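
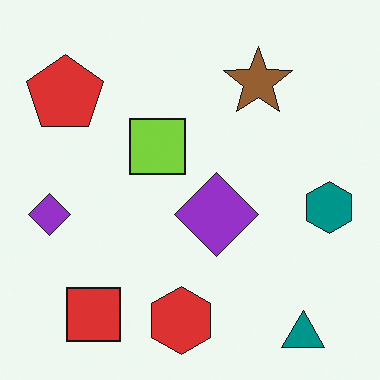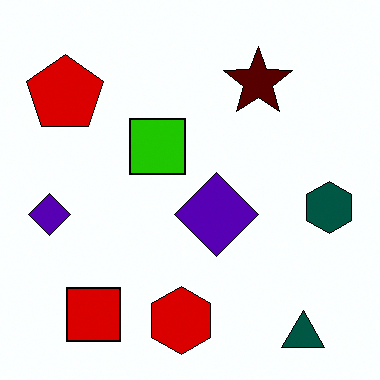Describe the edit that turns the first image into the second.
The second image is the first boosted in contrast.

Tones are pushed away from mid-grey across the whole image — a global contrast change.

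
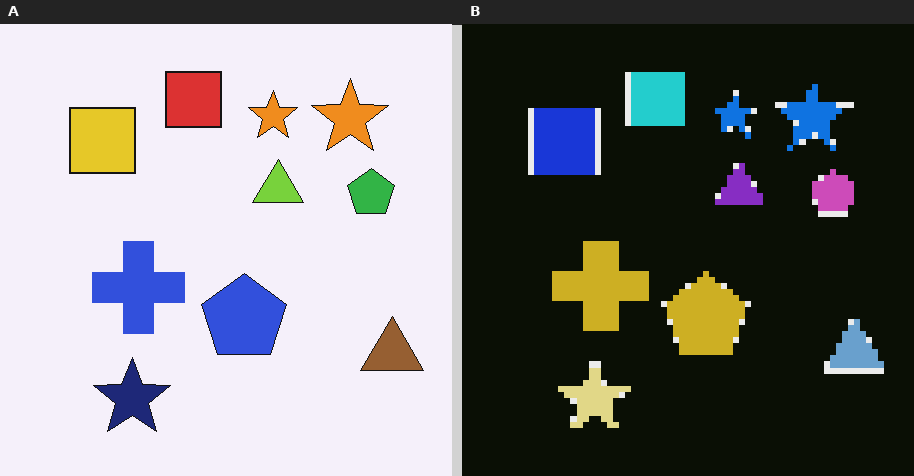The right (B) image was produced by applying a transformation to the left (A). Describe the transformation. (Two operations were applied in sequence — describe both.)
The right (B) image is the left (A) color-inverted (negative), then pixelated into visible square blocks.

The light background has become dark and every shape's color is its complement — a photographic negative. Shapes are reduced to large square blocks; fine edges and outlines are lost — a downscale-then-upscale (mosaic) effect.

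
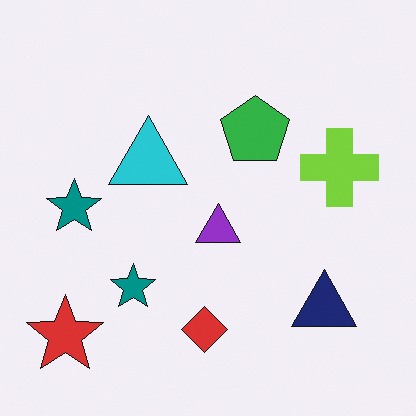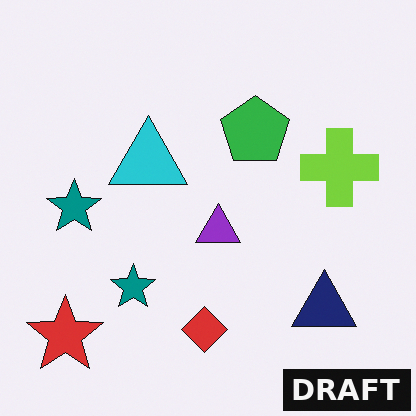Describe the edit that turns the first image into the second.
The image was watermarked with the text "DRAFT" in the lower-right corner.

A dark label reading "DRAFT" appears in the lower-right corner.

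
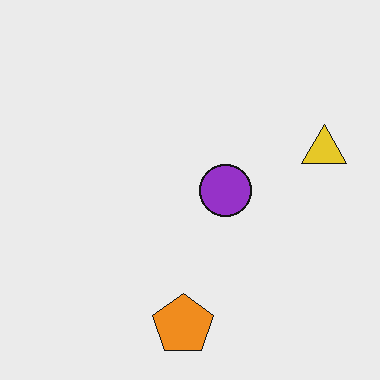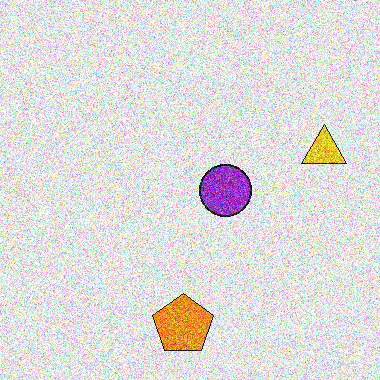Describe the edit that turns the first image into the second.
Degraded with strong gaussian noise.

Random speckle covers the whole image, including the flat background.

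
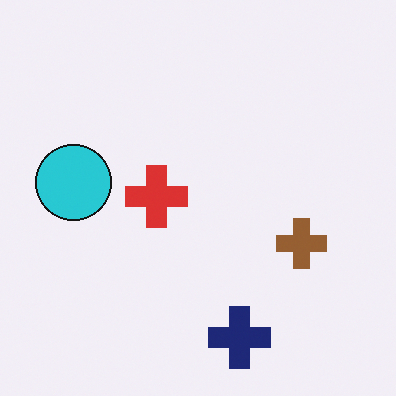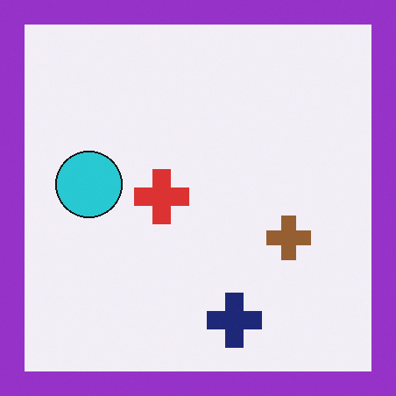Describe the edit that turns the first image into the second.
Framed with a purple border.

A solid purple frame runs around the edge of the second image, with the content slightly shrunk inside it.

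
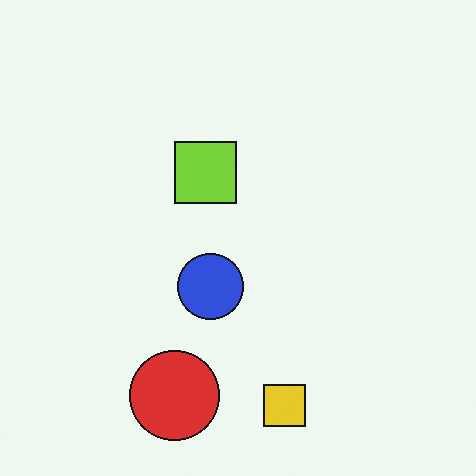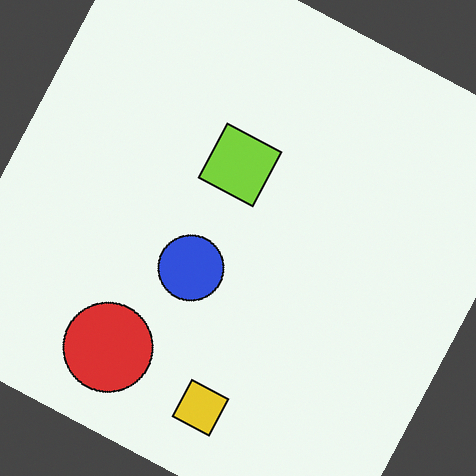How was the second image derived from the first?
This is the original image rotated clockwise by a moderate amount.

Every shape is tilted by the same angle and the image corners show triangular fill wedges — a whole-image rotation by a non-right angle.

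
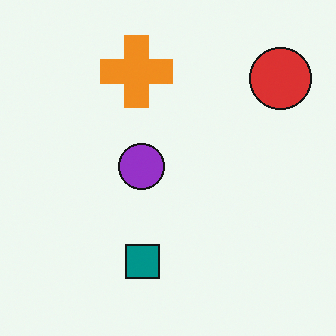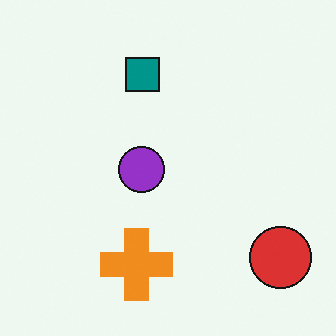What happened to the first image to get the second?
The second image is the first flipped vertically (top ↔ bottom).

The orange cross is in the top of the first image and the bottom of the second — shapes on opposite sides of the horizontal midline have swapped in a mirror flip.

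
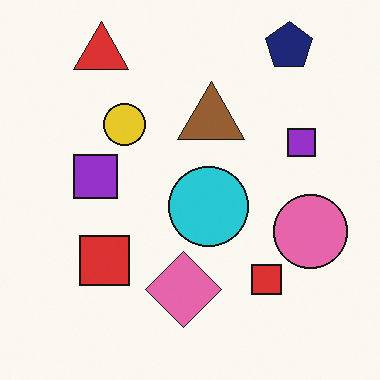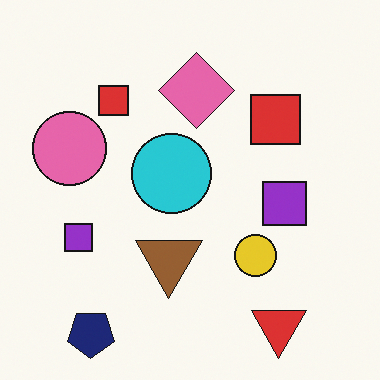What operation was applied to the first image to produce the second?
The image was rotated 180°.

The navy pentagon sits in the top-right of the first image and the bottom-left of the second — consistent with a whole-image 180° rotation.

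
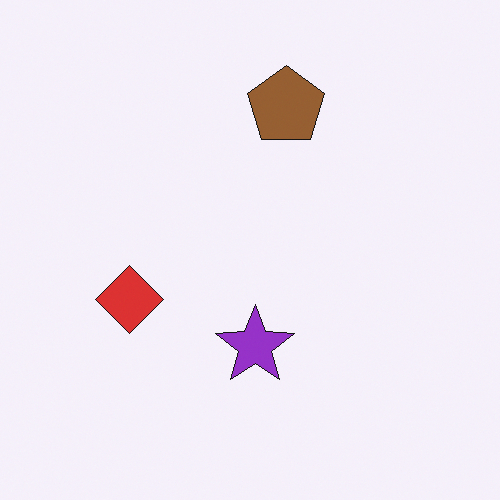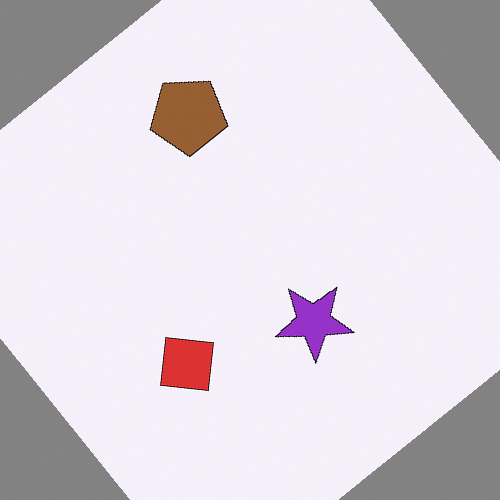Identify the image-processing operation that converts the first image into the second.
Rotated counter-clockwise by a large amount — several tens of degrees.

Every shape is tilted by the same angle and the image corners show triangular fill wedges — a whole-image rotation by a non-right angle.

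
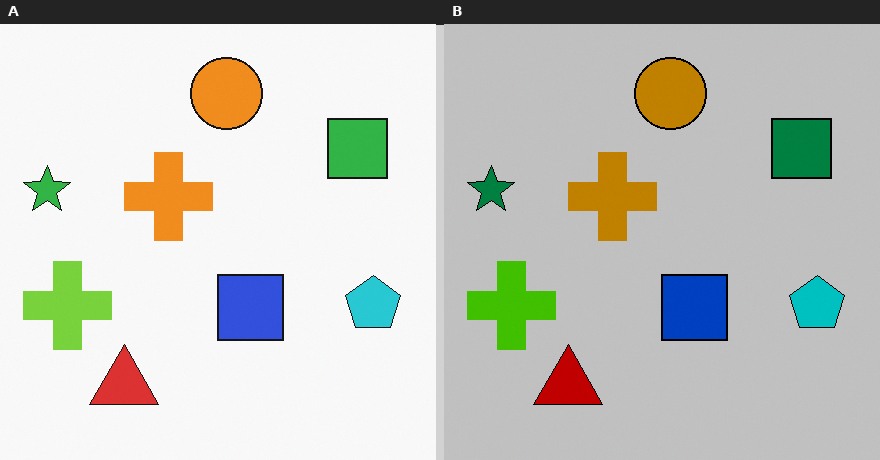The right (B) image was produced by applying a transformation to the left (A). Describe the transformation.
Heavily posterized to just a handful of flat colors.

Each flat color has snapped to a coarser quantized level — most visibly, the near-white background has dropped to a flat grey.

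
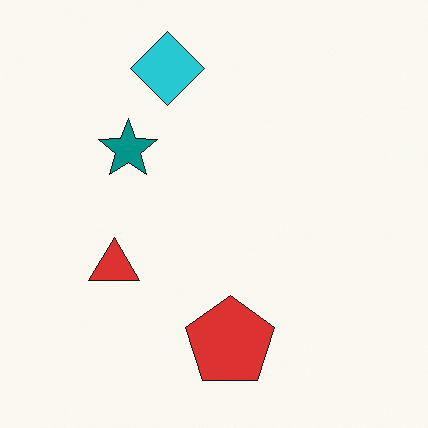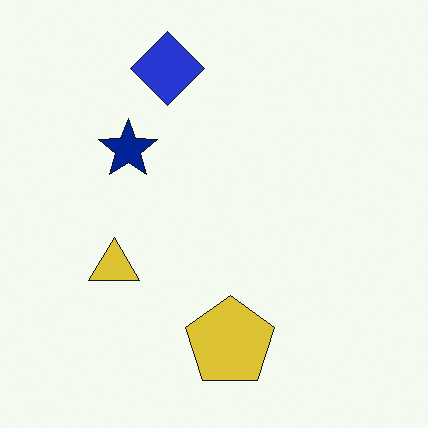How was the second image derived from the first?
The transformation is: hue-shifted slightly.

Every shape's color has rotated by the same amount around the hue wheel — a uniform hue shift.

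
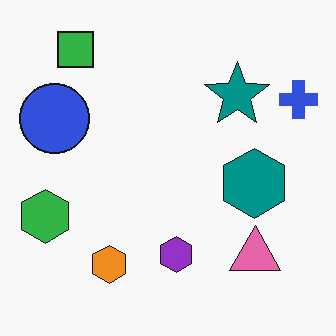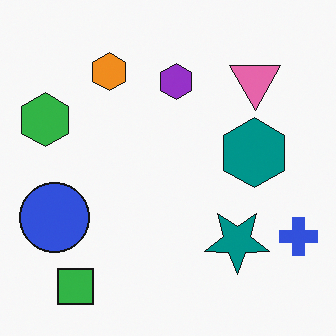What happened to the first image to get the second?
The second image is the first flipped vertically (top ↔ bottom).

The green square is in the top-left of the first image and the bottom-left of the second — shapes on opposite sides of the horizontal midline have swapped in a mirror flip.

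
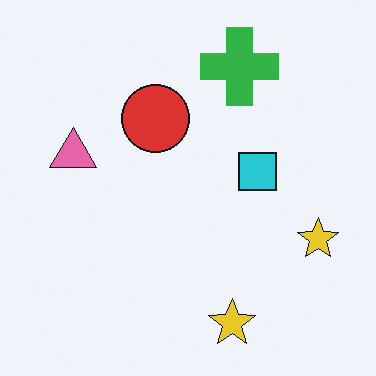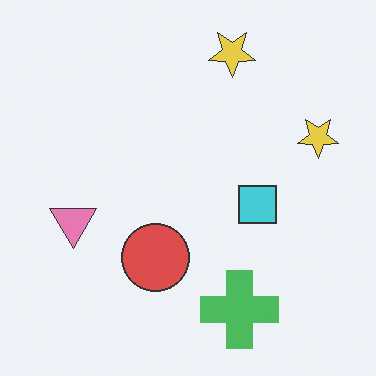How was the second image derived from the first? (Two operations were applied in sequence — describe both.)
The transformation is: given slightly reduced contrast, then flipped vertically (top ↔ bottom).

Tones are pushed toward mid-grey across the whole image — a global contrast change. The green cross is in the top of the first image and the bottom of the second — shapes on opposite sides of the horizontal midline have swapped in a mirror flip.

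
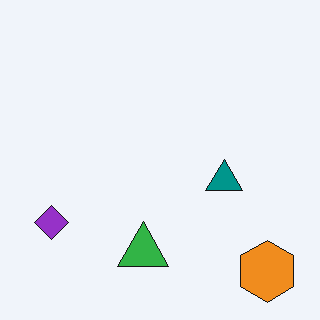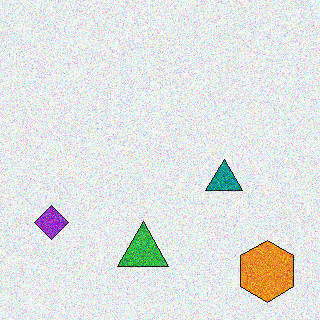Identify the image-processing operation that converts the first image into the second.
This is the original image degraded with a thick layer of grain.

Random speckle covers the whole image, including the flat background.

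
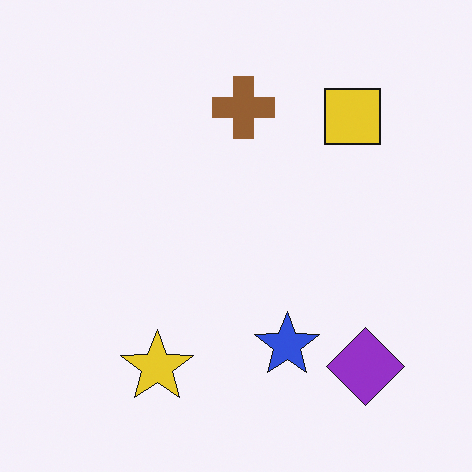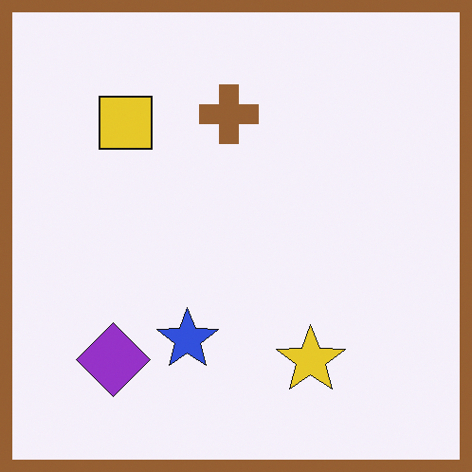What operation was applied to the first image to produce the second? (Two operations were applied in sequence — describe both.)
The image was flipped horizontally (left ↔ right), then framed with a brown border.

The purple diamond is in the bottom-right of the first image and the bottom-left of the second — shapes on opposite sides of the vertical midline have swapped in a mirror flip. A solid brown frame runs around the edge of the second image, with the content slightly shrunk inside it.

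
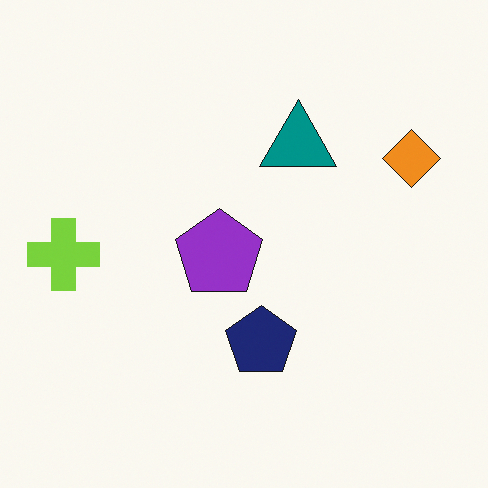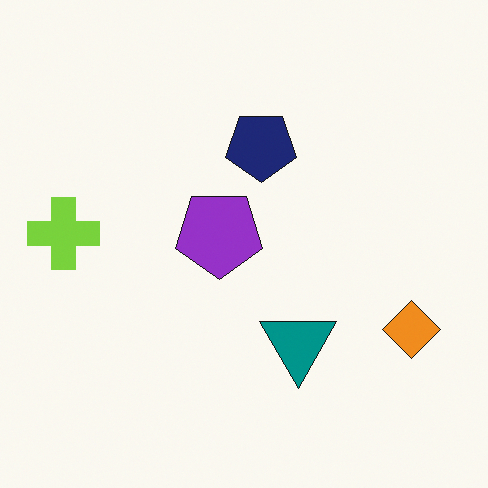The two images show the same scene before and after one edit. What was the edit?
The transformation is: flipped vertically (top ↔ bottom).

The teal triangle is in the top of the first image and the bottom of the second — shapes on opposite sides of the horizontal midline have swapped in a mirror flip.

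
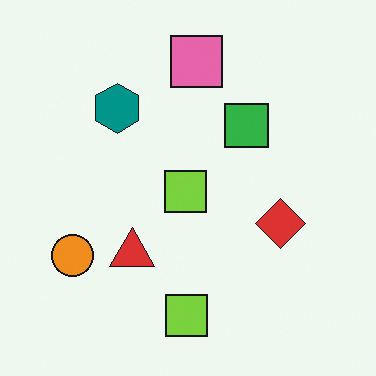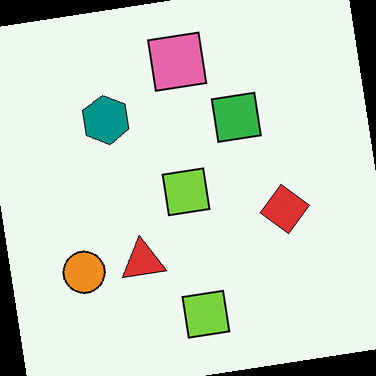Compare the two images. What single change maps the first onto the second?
The image was rotated counter-clockwise by a few degrees.

Every shape is tilted by the same angle and the image corners show triangular fill wedges — a whole-image rotation by a non-right angle.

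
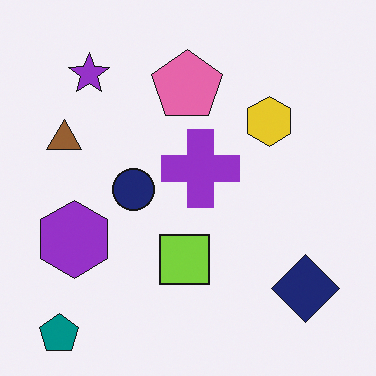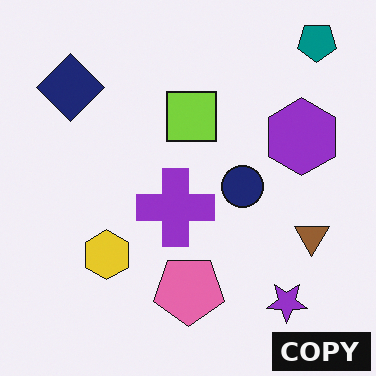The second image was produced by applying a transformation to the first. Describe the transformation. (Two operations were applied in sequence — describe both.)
It was rotated 180°, then watermarked with the text "COPY" in the lower-right corner.

The teal pentagon sits in the bottom-left of the first image and the top-right of the second — consistent with a whole-image 180° rotation. A dark label reading "COPY" appears in the lower-right corner.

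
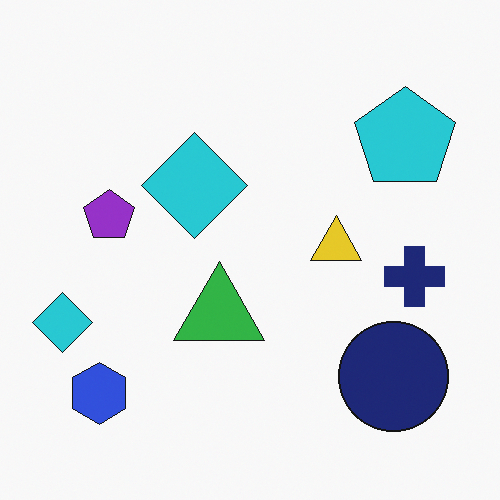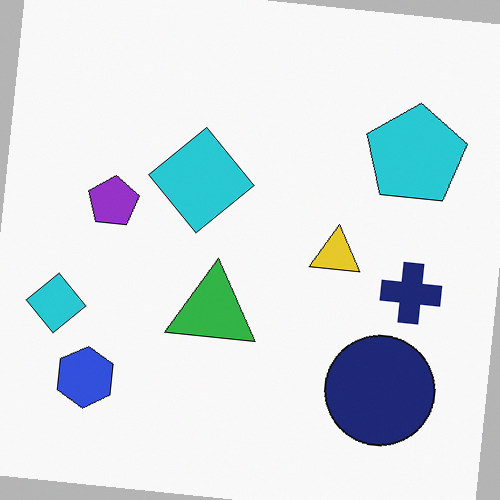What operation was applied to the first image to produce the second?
This is the original image rotated clockwise by a few degrees.

Every shape is tilted by the same angle and the image corners show triangular fill wedges — a whole-image rotation by a non-right angle.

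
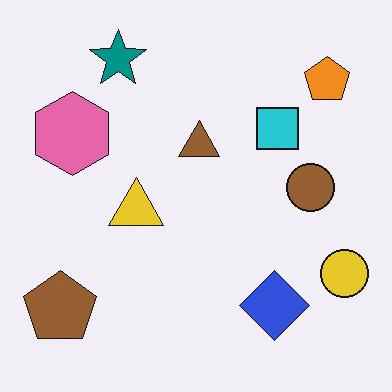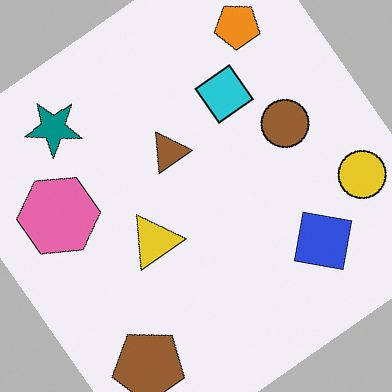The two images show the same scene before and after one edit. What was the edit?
Rotated counter-clockwise by a large amount — several tens of degrees.

Every shape is tilted by the same angle and the image corners show triangular fill wedges — a whole-image rotation by a non-right angle.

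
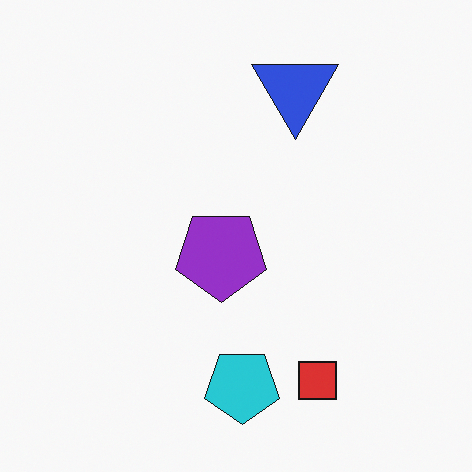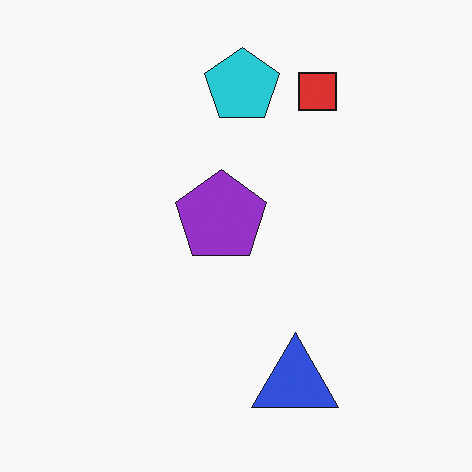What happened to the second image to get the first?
The first image is the second flipped vertically (top ↔ bottom).

The cyan pentagon is in the top of the second image and the bottom of the first — shapes on opposite sides of the horizontal midline have swapped in a mirror flip.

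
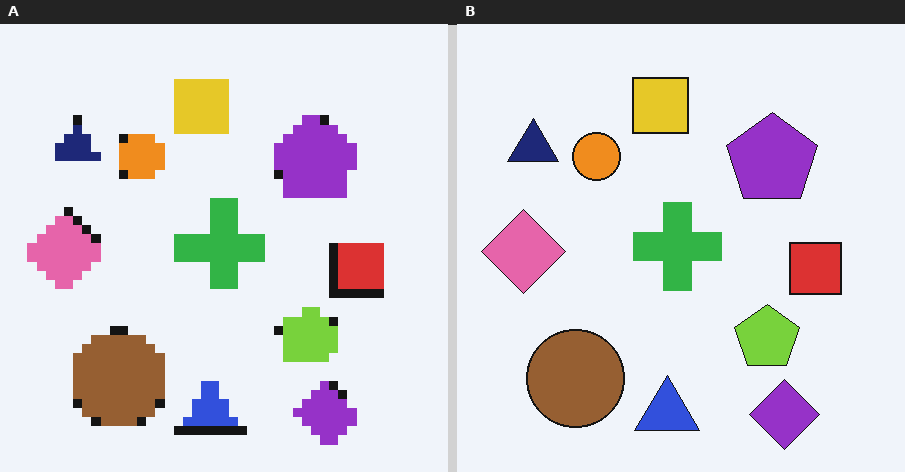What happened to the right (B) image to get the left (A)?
The transformation is: coarsely pixelated.

Shapes are reduced to large square blocks; fine edges and outlines are lost — a downscale-then-upscale (mosaic) effect.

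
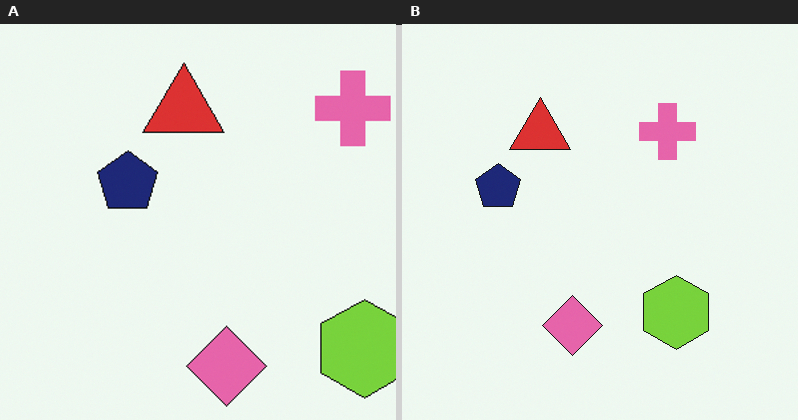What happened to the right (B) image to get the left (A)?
The image was cropped slightly and scaled back up.

The visible shapes are larger and the field of view is narrower; shapes near the original edges may be partly or wholly outside the frame — a crop-and-rescale.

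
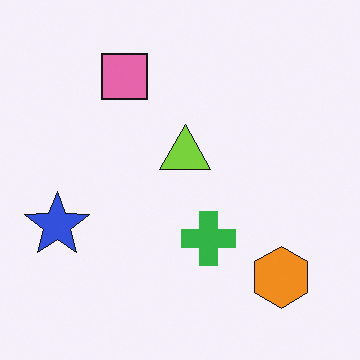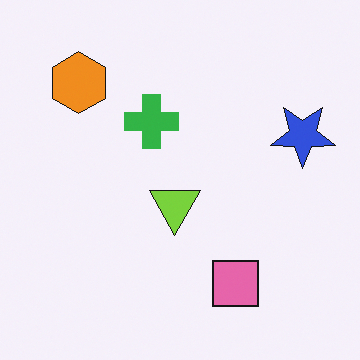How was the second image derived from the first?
The second image is the first rotated 180°.

The orange hexagon sits in the bottom-right of the first image and the top-left of the second — consistent with a whole-image 180° rotation.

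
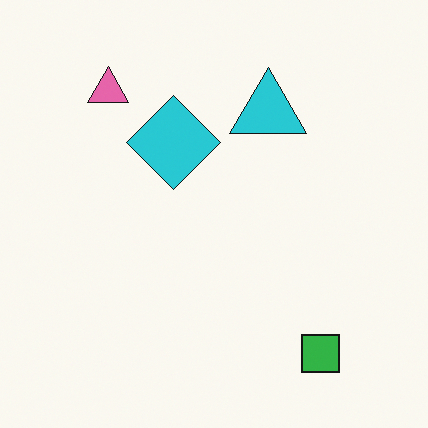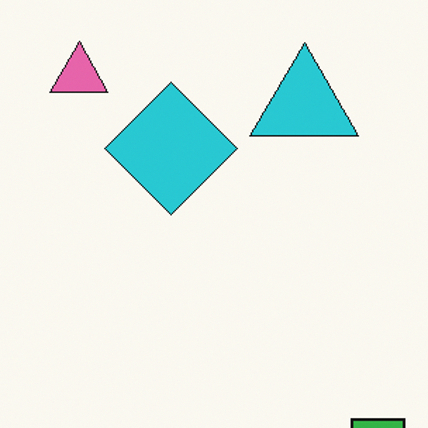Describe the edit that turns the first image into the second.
Cropped to a modestly smaller region and rescaled.

The visible shapes are larger and the field of view is narrower; shapes near the original edges may be partly or wholly outside the frame — a crop-and-rescale.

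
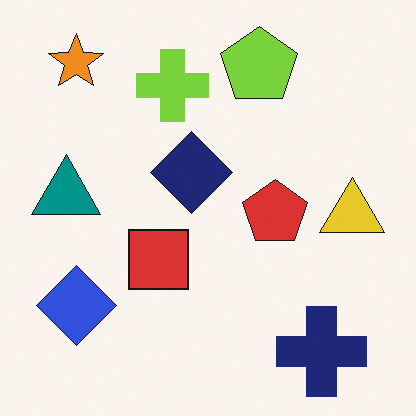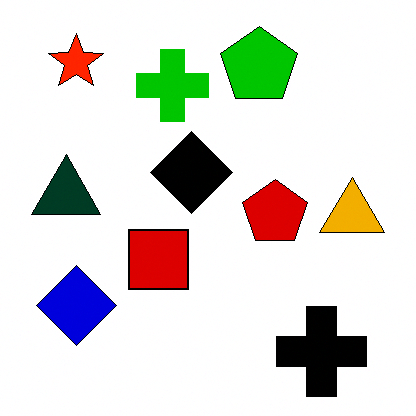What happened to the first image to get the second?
The second image is the first boosted in contrast.

Tones are pushed away from mid-grey across the whole image — a global contrast change.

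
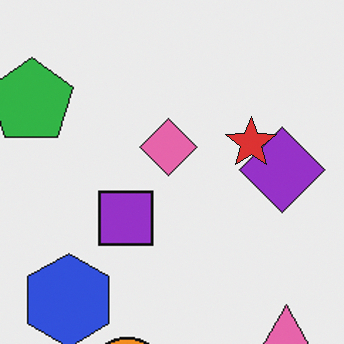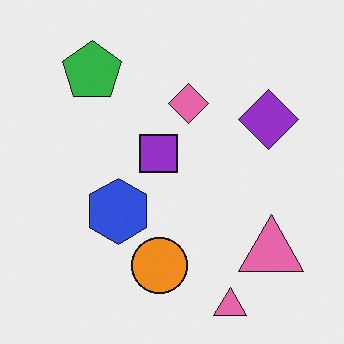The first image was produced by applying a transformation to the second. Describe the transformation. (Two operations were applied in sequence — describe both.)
It was cropped to a modestly smaller region and rescaled, then overlaid with an additional red star.

The visible shapes are larger and the field of view is narrower; shapes near the original edges may be partly or wholly outside the frame — a crop-and-rescale. A red star appears in the first image that is absent from the second.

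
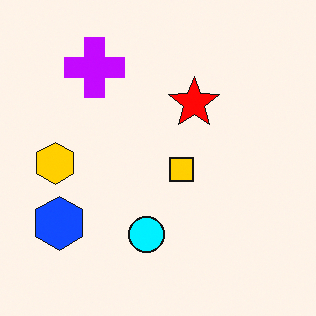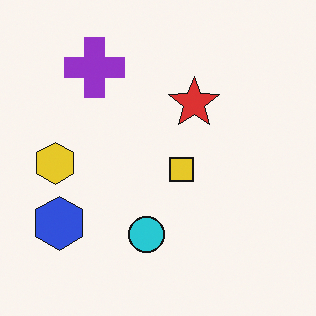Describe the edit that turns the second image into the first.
The first image is the second heavily oversaturated.

All colors are more vivid — a global saturation change.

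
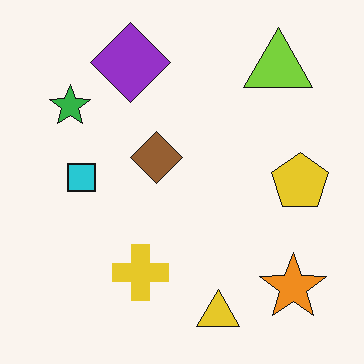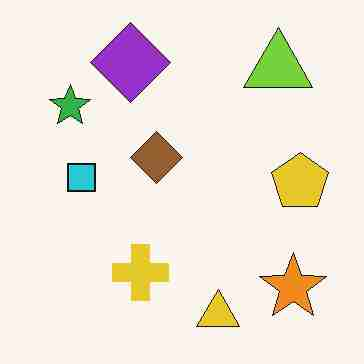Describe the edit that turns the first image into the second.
Heavily JPEG-compressed with obvious blocking artifacts.

Blocky 8×8 compression artifacts appear around shape edges and the flat background shows ringing — characteristic JPEG degradation.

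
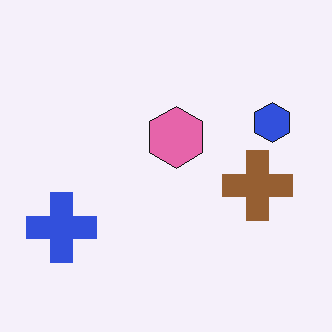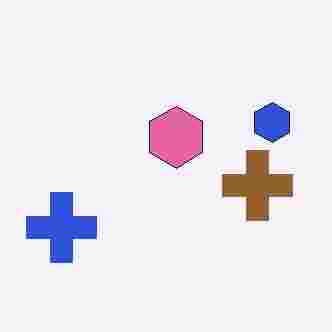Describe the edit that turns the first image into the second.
The image was heavily JPEG-compressed with obvious blocking artifacts.

Blocky 8×8 compression artifacts appear around shape edges and the flat background shows ringing — characteristic JPEG degradation.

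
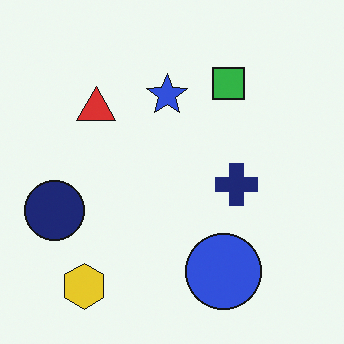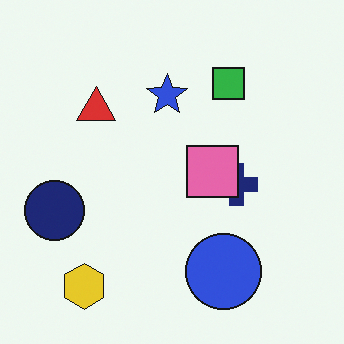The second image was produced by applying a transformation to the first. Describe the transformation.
The transformation is: overlaid with an additional pink square.

A pink square appears in the second image that is absent from the first.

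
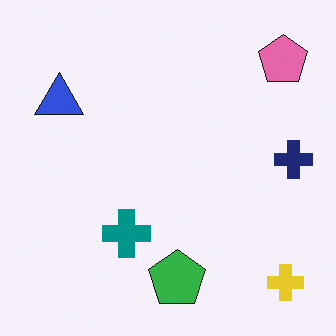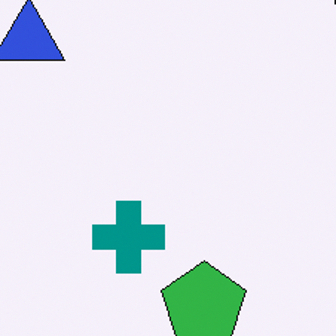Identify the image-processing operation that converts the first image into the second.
This is the original image cropped to a modestly smaller region and rescaled.

The visible shapes are larger and the field of view is narrower; shapes near the original edges may be partly or wholly outside the frame — a crop-and-rescale.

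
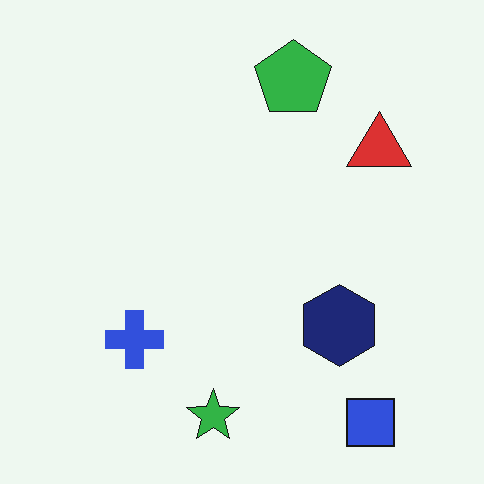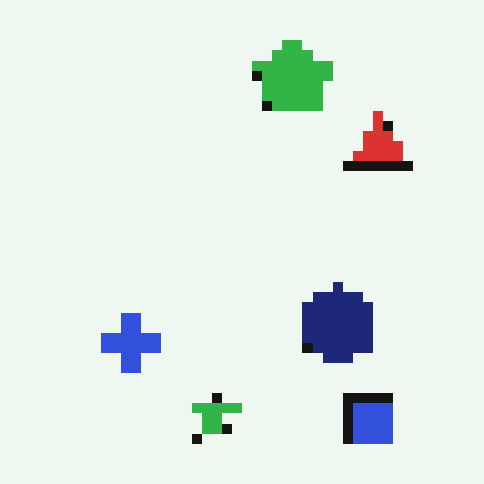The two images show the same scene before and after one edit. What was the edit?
The second image is the first coarsely pixelated.

Shapes are reduced to large square blocks; fine edges and outlines are lost — a downscale-then-upscale (mosaic) effect.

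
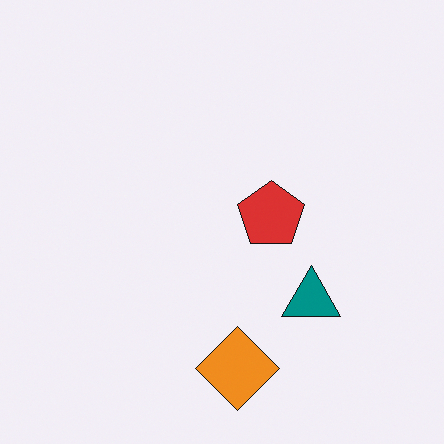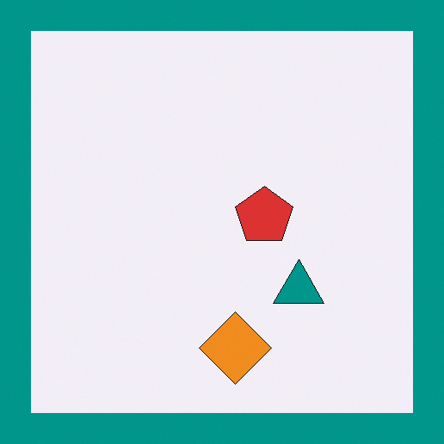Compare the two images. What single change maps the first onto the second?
This is the original image framed with a teal border.

A solid teal frame runs around the edge of the second image, with the content slightly shrunk inside it.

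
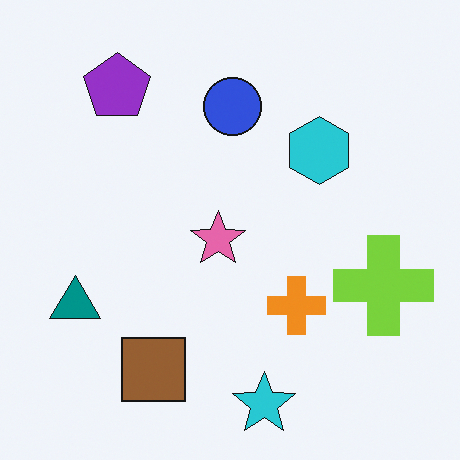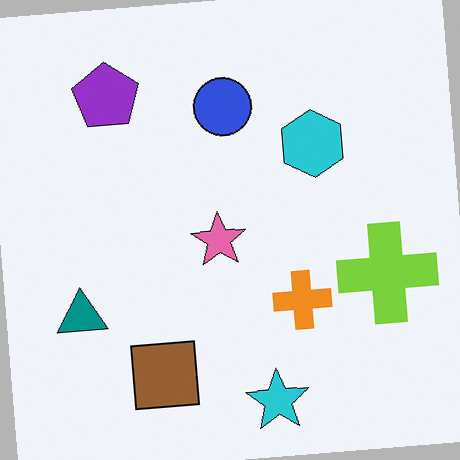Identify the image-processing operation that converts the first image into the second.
The second image is the first rotated counter-clockwise by a few degrees.

Every shape is tilted by the same angle and the image corners show triangular fill wedges — a whole-image rotation by a non-right angle.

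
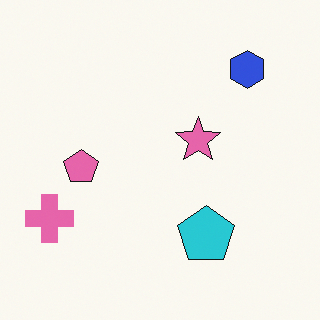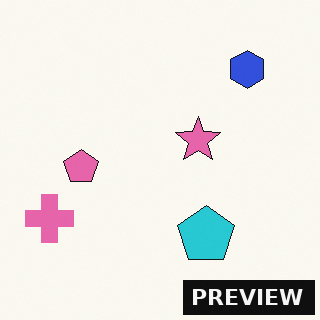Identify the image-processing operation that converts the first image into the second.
This is the original image watermarked with the text "PREVIEW" in the lower-right corner.

A dark label reading "PREVIEW" appears in the lower-right corner.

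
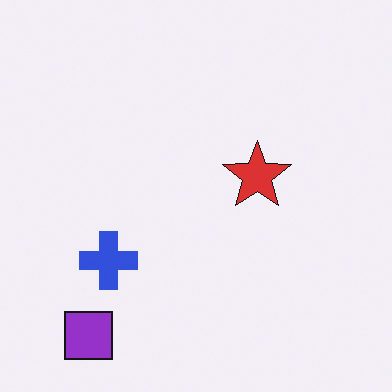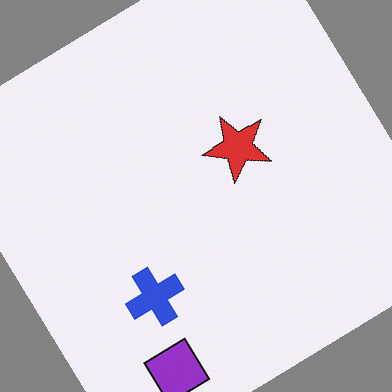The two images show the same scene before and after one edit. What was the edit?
The image was rotated counter-clockwise by a large amount — several tens of degrees.

Every shape is tilted by the same angle and the image corners show triangular fill wedges — a whole-image rotation by a non-right angle.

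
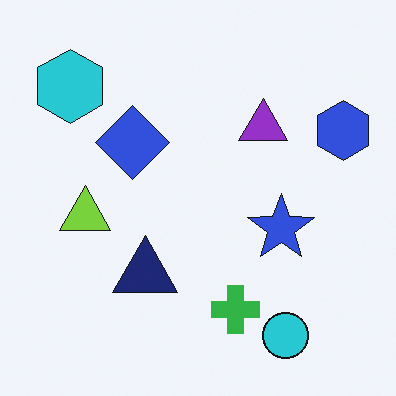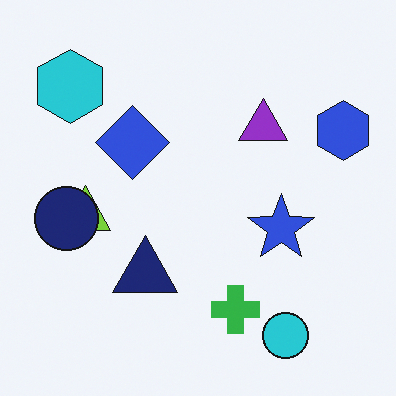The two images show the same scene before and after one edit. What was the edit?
It was overlaid with an additional navy circle.

A navy circle appears in the second image that is absent from the first.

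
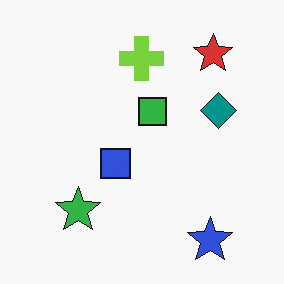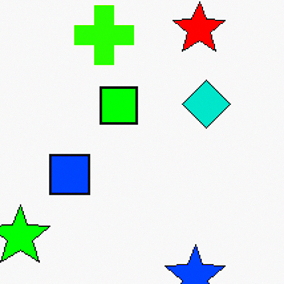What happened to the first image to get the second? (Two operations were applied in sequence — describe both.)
This is the original image cropped slightly and scaled back up, then heavily oversaturated.

The visible shapes are larger and the field of view is narrower; shapes near the original edges may be partly or wholly outside the frame — a crop-and-rescale. All colors are more vivid — a global saturation change.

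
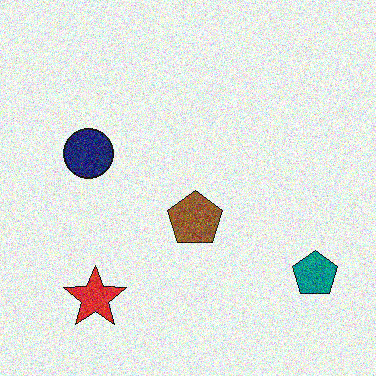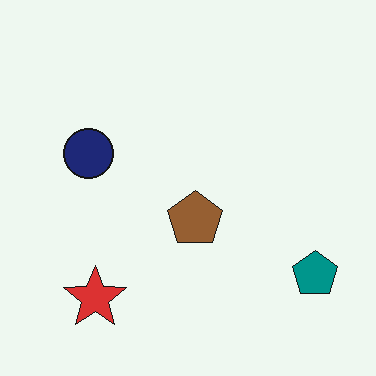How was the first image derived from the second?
The first image is the second degraded with heavy additive noise.

Random speckle covers the whole image, including the flat background.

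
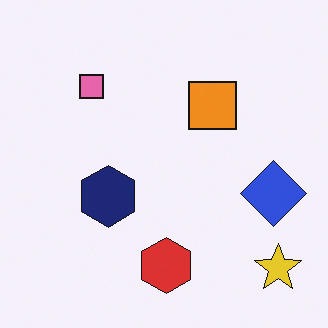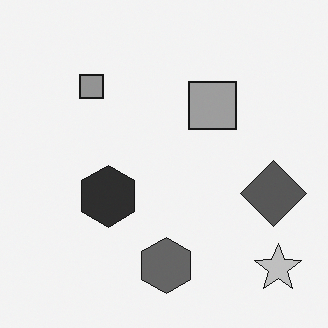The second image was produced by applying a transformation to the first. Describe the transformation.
Converted to grayscale.

All color is removed — every shape is now a shade of grey.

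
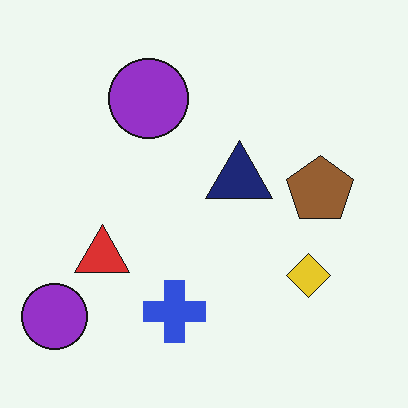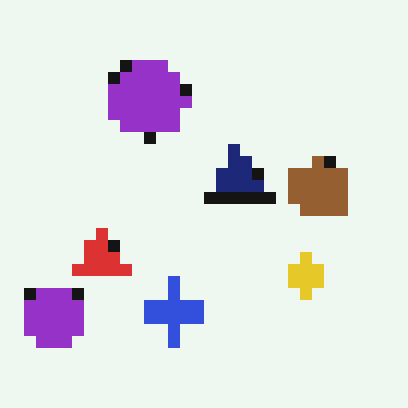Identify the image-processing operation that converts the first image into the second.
The transformation is: coarsely pixelated.

Shapes are reduced to large square blocks; fine edges and outlines are lost — a downscale-then-upscale (mosaic) effect.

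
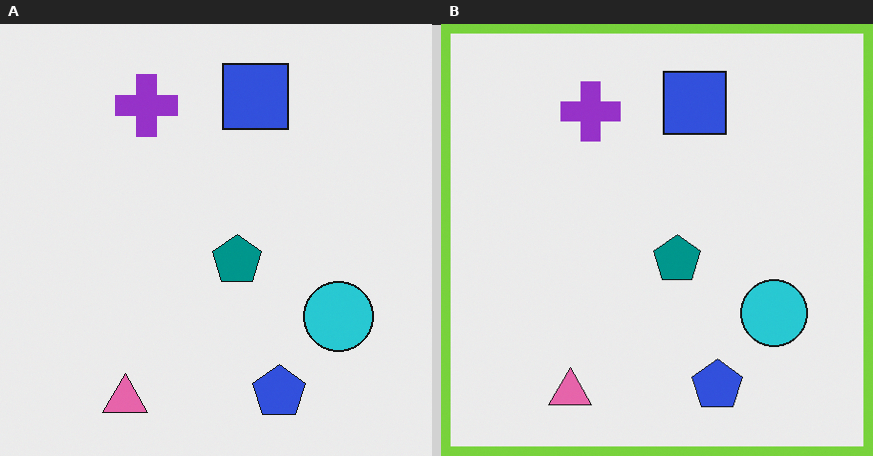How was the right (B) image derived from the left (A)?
The right (B) image is the left (A) framed with a lime border.

A solid lime frame runs around the edge of the right (B) image, with the content slightly shrunk inside it.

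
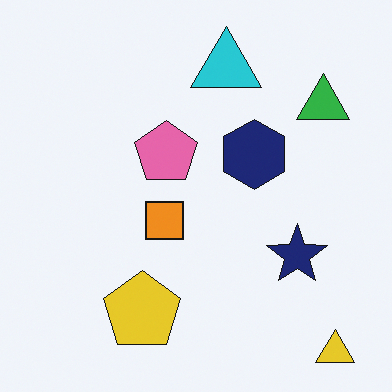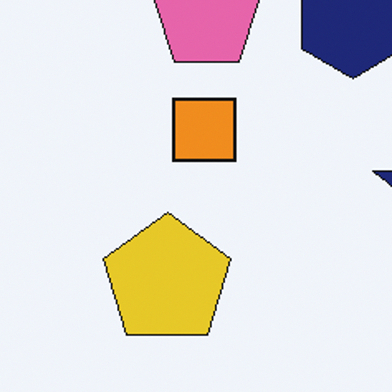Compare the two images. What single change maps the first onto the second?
The second image is the first cropped tightly and scaled back up.

The visible shapes are larger and the field of view is narrower; shapes near the original edges may be partly or wholly outside the frame — a crop-and-rescale.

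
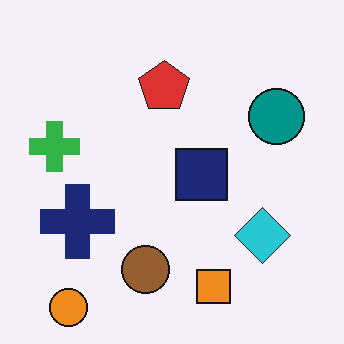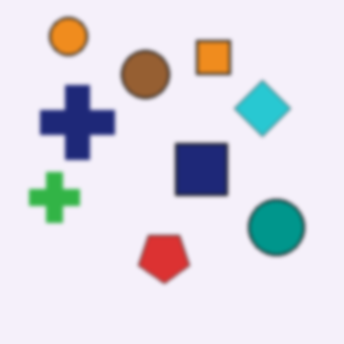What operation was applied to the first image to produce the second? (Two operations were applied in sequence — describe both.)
It was given a subtle gaussian blur, then flipped vertically (top ↔ bottom).

Shape edges and outlines are uniformly softened across the whole image. The orange circle is in the bottom-left of the first image and the top-left of the second — shapes on opposite sides of the horizontal midline have swapped in a mirror flip.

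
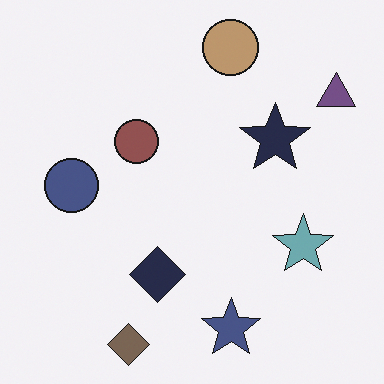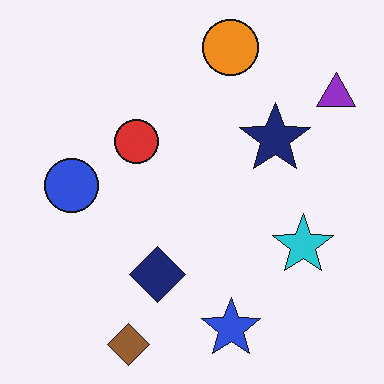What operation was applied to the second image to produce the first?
It was heavily desaturated.

All colors are more muted and greyish — a global saturation change.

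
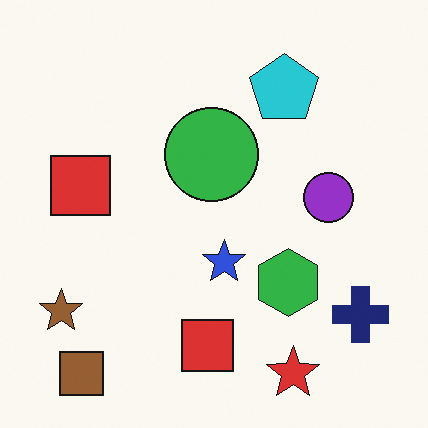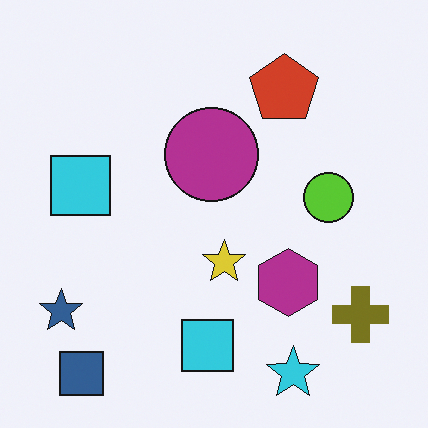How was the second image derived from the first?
The second image is the first hue-shifted through roughly half the color wheel.

Every shape's color has rotated by the same amount around the hue wheel — a uniform hue shift.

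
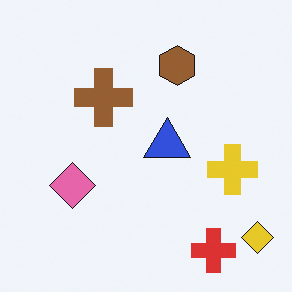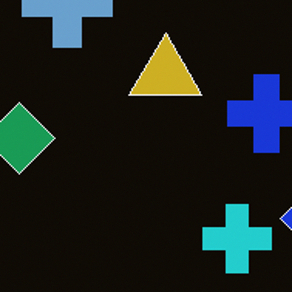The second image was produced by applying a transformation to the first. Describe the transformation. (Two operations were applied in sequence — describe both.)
The transformation is: cropped slightly and scaled back up, then color-inverted (negative).

The visible shapes are larger and the field of view is narrower; shapes near the original edges may be partly or wholly outside the frame — a crop-and-rescale. The light background has become dark and every shape's color is its complement — a photographic negative.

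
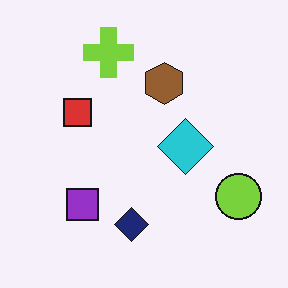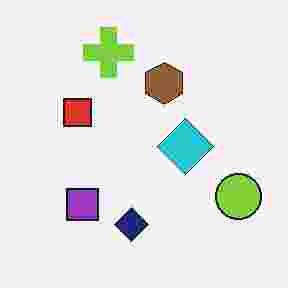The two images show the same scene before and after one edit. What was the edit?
The image was degraded with heavy JPEG compression.

Blocky 8×8 compression artifacts appear around shape edges and the flat background shows ringing — characteristic JPEG degradation.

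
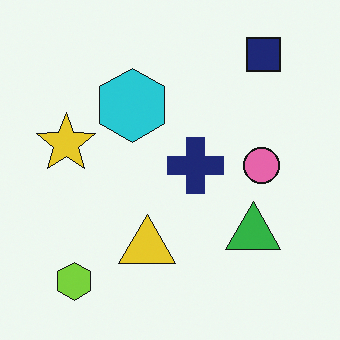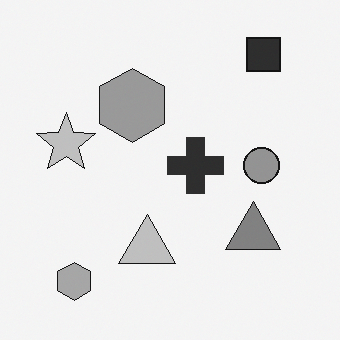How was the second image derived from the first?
This is the original image converted to grayscale.

All color is removed — every shape is now a shade of grey.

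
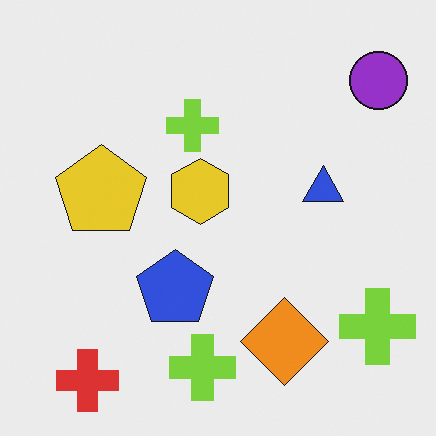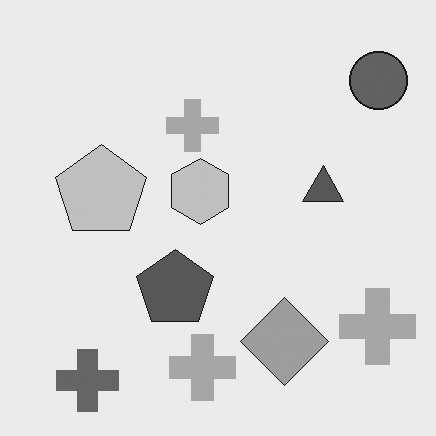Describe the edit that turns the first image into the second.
Converted to grayscale.

All color is removed — every shape is now a shade of grey.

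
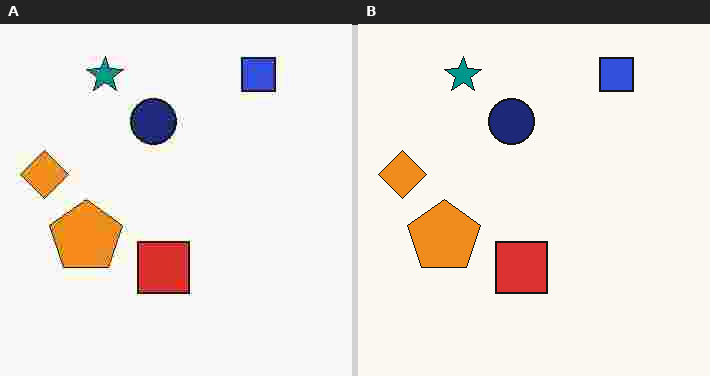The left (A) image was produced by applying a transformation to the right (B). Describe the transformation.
This is the original image heavily JPEG-compressed with obvious blocking artifacts.

Blocky 8×8 compression artifacts appear around shape edges and the flat background shows ringing — characteristic JPEG degradation.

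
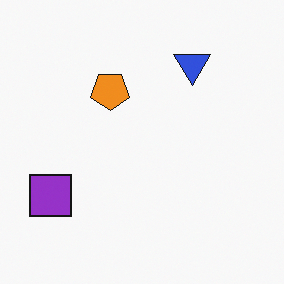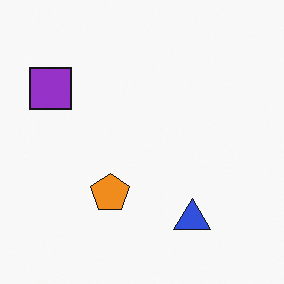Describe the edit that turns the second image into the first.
Flipped vertically (top ↔ bottom).

The blue triangle is in the bottom-right of the second image and the top-right of the first — shapes on opposite sides of the horizontal midline have swapped in a mirror flip.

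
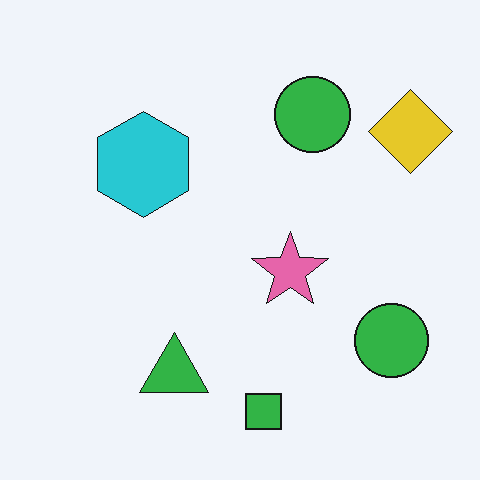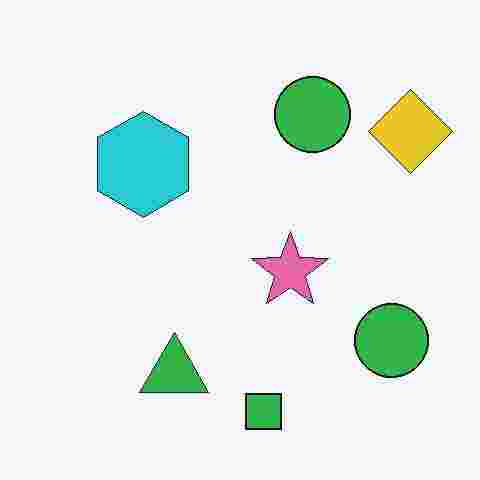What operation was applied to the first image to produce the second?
Degraded with heavy JPEG compression.

Blocky 8×8 compression artifacts appear around shape edges and the flat background shows ringing — characteristic JPEG degradation.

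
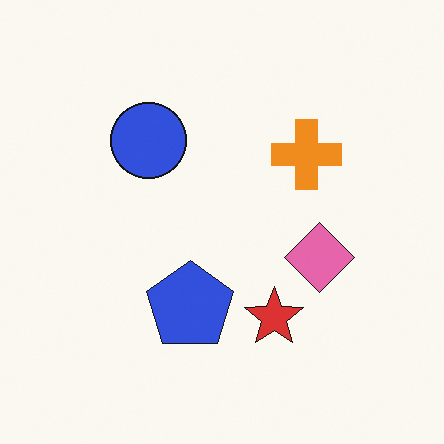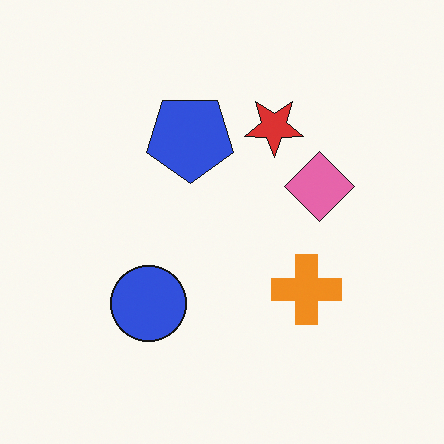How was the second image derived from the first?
This is the original image flipped vertically (top ↔ bottom).

The red star is in the bottom of the first image and the top of the second — shapes on opposite sides of the horizontal midline have swapped in a mirror flip.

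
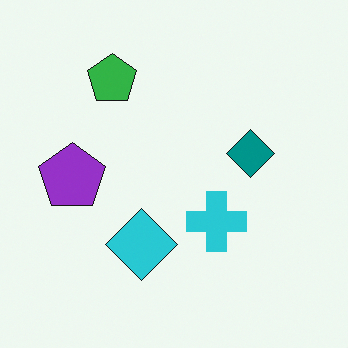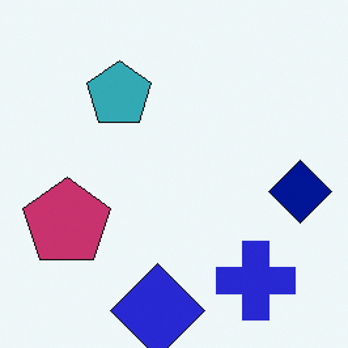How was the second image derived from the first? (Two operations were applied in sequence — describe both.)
The image was cropped to a modestly smaller region and rescaled, then hue-shifted slightly.

The visible shapes are larger and the field of view is narrower; shapes near the original edges may be partly or wholly outside the frame — a crop-and-rescale. Every shape's color has rotated by the same amount around the hue wheel — a uniform hue shift.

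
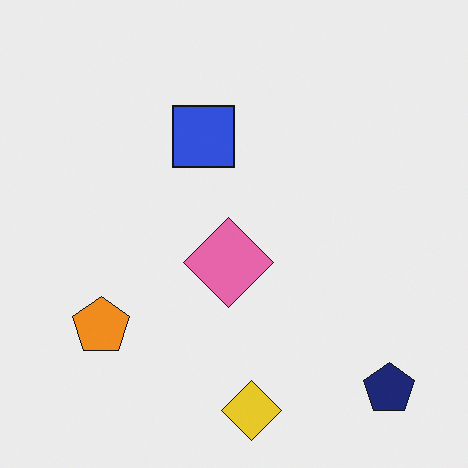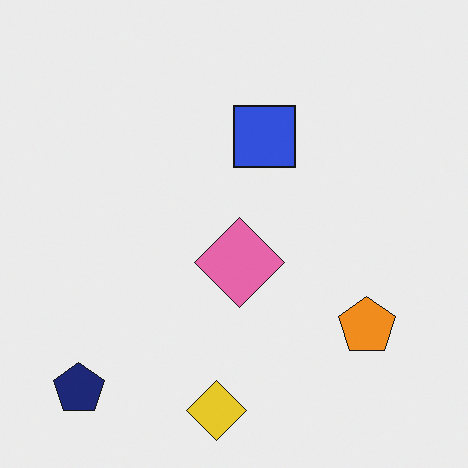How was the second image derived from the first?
The transformation is: flipped horizontally (left ↔ right).

The navy pentagon is in the bottom-right of the first image and the bottom-left of the second — shapes on opposite sides of the vertical midline have swapped in a mirror flip.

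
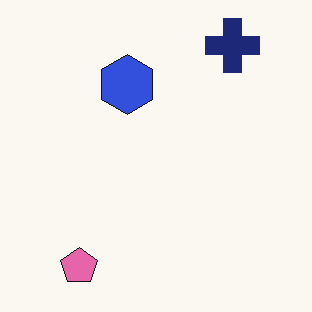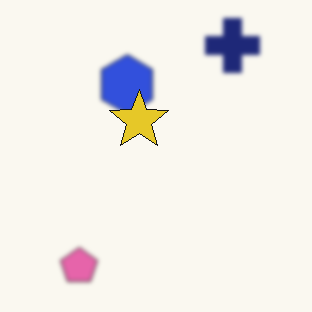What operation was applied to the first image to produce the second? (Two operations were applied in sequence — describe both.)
This is the original image lightly blurred, then overlaid with an additional yellow star.

Shape edges and outlines are uniformly softened across the whole image. A yellow star appears in the second image that is absent from the first.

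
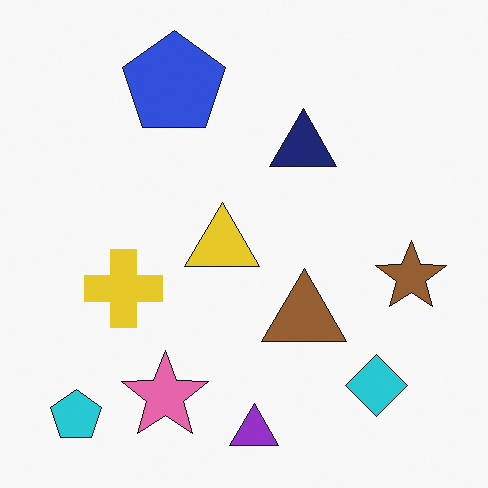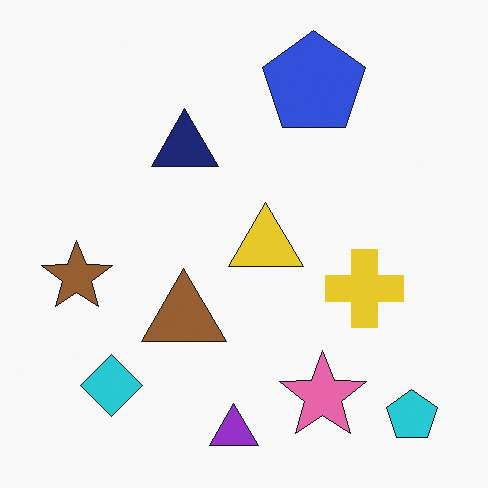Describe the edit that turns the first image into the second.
The image was flipped horizontally (left ↔ right).

The cyan pentagon is in the bottom-left of the first image and the bottom-right of the second — shapes on opposite sides of the vertical midline have swapped in a mirror flip.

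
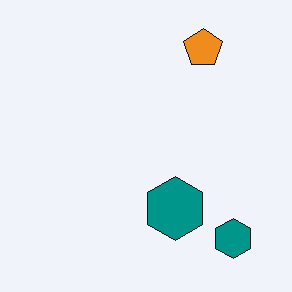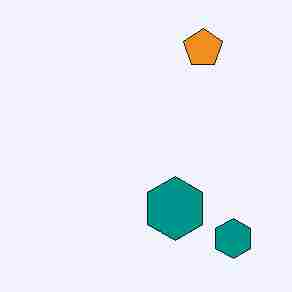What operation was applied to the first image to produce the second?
The second image is the first heavily JPEG-compressed with obvious blocking artifacts.

Blocky 8×8 compression artifacts appear around shape edges and the flat background shows ringing — characteristic JPEG degradation.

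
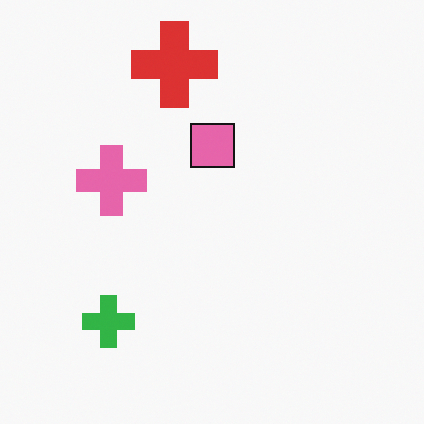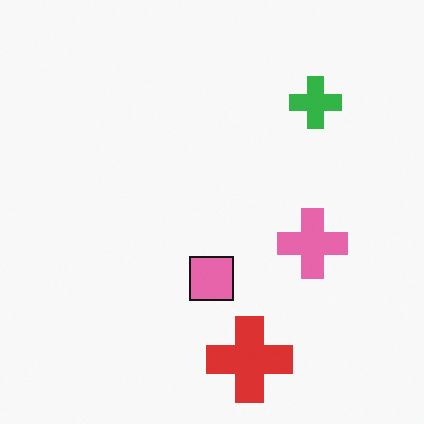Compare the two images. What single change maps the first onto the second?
Rotated 180°.

The red cross sits in the top of the first image and the bottom of the second — consistent with a whole-image 180° rotation.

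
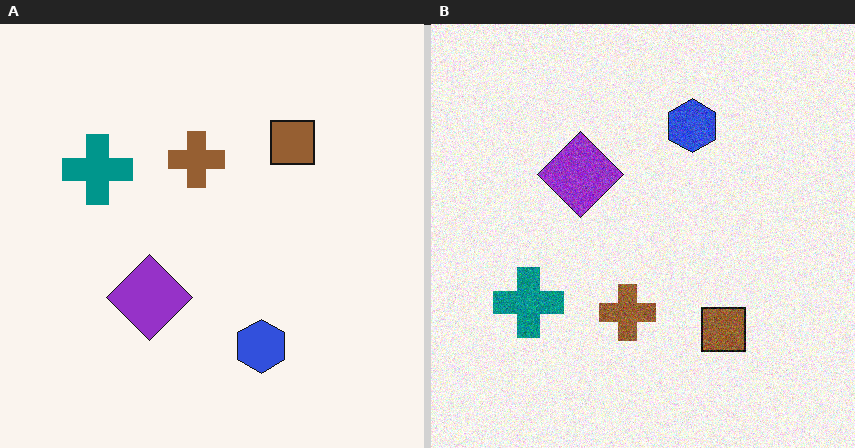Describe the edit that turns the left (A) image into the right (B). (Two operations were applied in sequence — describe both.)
It was flipped vertically (top ↔ bottom), then degraded with moderate additive noise.

The blue hexagon is in the bottom of the left (A) image and the top of the right (B) — shapes on opposite sides of the horizontal midline have swapped in a mirror flip. Random speckle covers the whole image, including the flat background.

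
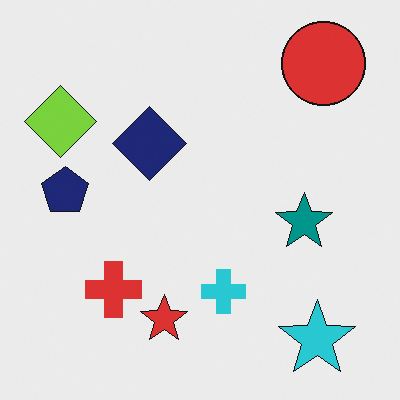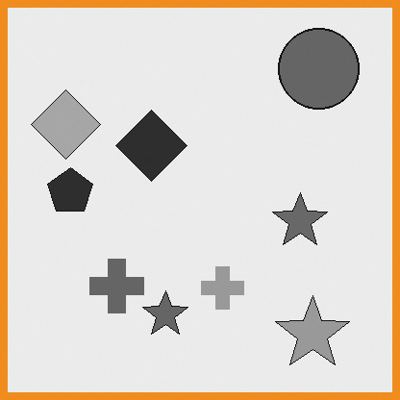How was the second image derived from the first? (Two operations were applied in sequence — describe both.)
The image was converted to grayscale, then framed with a orange border.

All color is removed — every shape is now a shade of grey. A solid orange frame runs around the edge of the second image, with the content slightly shrunk inside it.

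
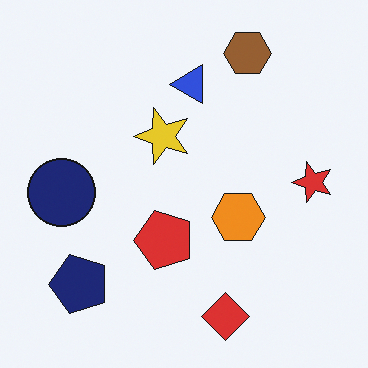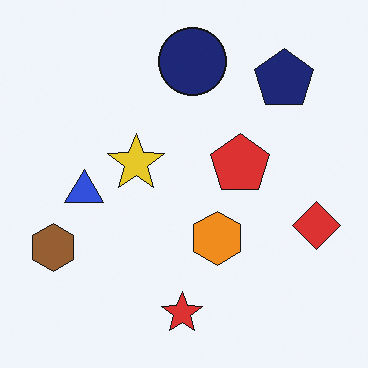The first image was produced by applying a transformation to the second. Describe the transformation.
This is the original image transposed (reflected across the top-left ↔ bottom-right diagonal).

Shapes have swapped their row and column positions — what was in the top-right is now in the bottom-left — a diagonal reflection.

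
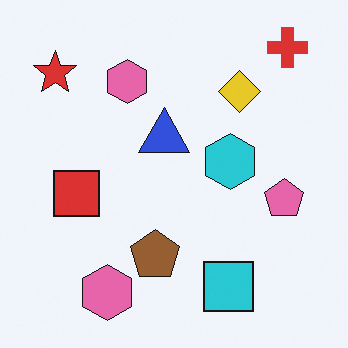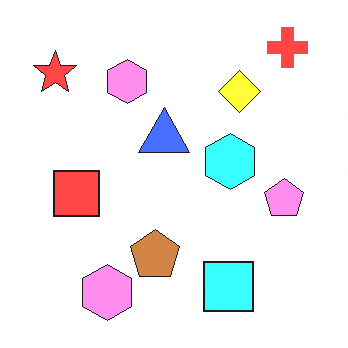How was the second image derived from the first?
The image was substantially brightened.

Every pixel — background and shapes alike — is uniformly brightened.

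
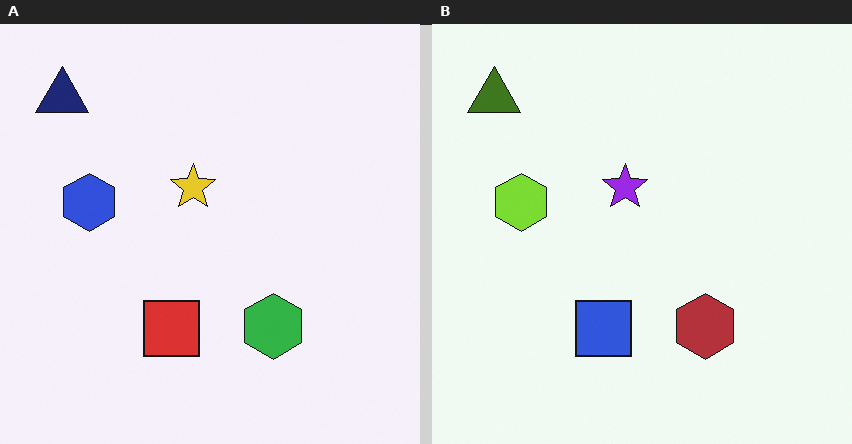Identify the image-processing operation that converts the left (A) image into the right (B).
It was hue-shifted by a large amount.

Every shape's color has rotated by the same amount around the hue wheel — a uniform hue shift.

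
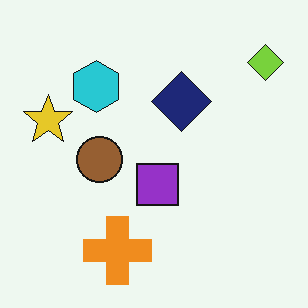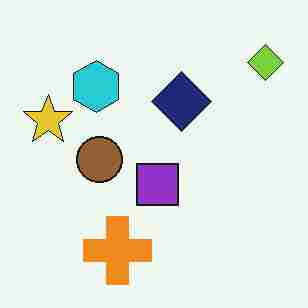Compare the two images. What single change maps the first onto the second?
It was heavily JPEG-compressed with obvious blocking artifacts.

Blocky 8×8 compression artifacts appear around shape edges and the flat background shows ringing — characteristic JPEG degradation.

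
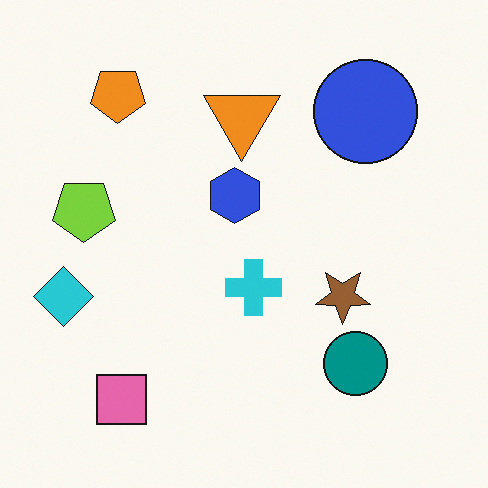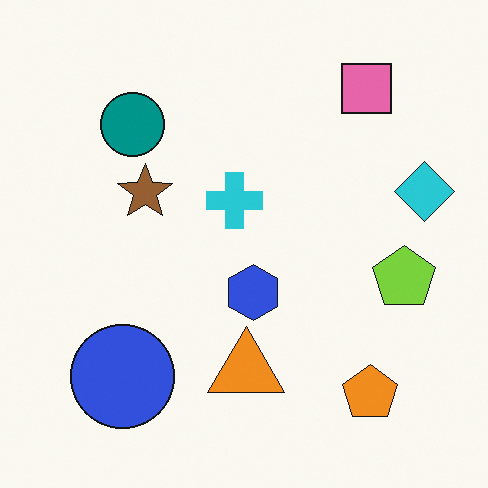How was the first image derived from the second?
This is the original image rotated 180°.

The pink square sits in the top-right of the second image and the bottom-left of the first — consistent with a whole-image 180° rotation.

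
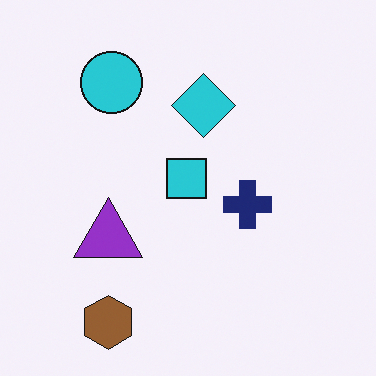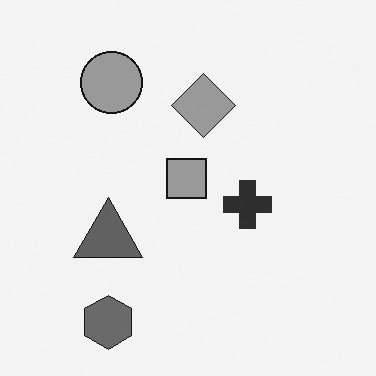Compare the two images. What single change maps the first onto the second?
The second image is the first converted to grayscale.

All color is removed — every shape is now a shade of grey.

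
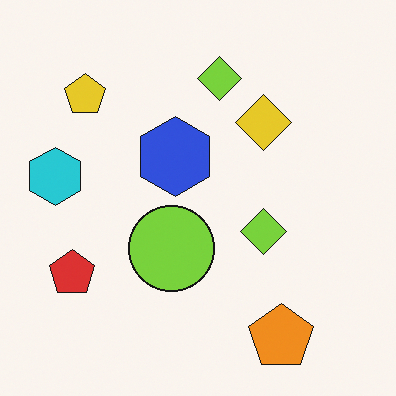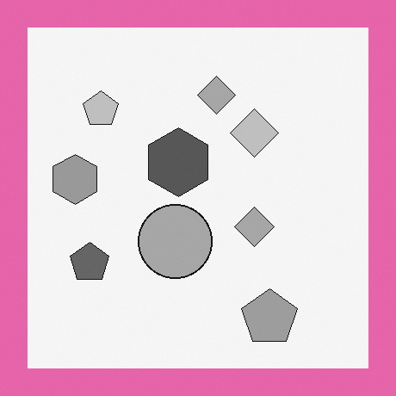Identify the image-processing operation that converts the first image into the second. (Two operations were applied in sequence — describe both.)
Converted to grayscale, then framed with a pink border.

All color is removed — every shape is now a shade of grey. A solid pink frame runs around the edge of the second image, with the content slightly shrunk inside it.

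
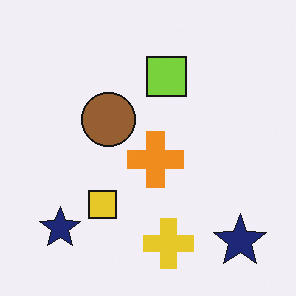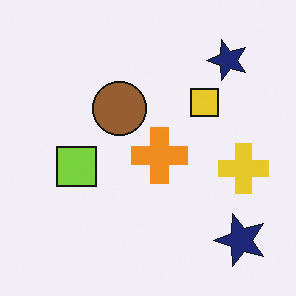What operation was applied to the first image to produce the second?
The transformation is: transposed (reflected across the top-left ↔ bottom-right diagonal).

Shapes have swapped their row and column positions — what was in the top-right is now in the bottom-left — a diagonal reflection.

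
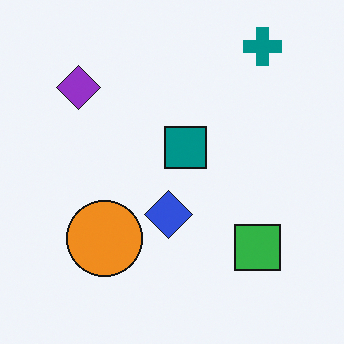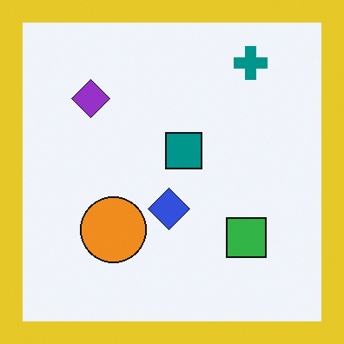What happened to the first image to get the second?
Framed with a yellow border.

A solid yellow frame runs around the edge of the second image, with the content slightly shrunk inside it.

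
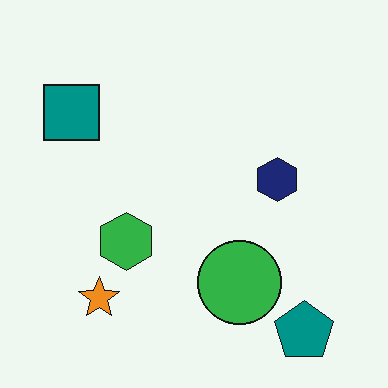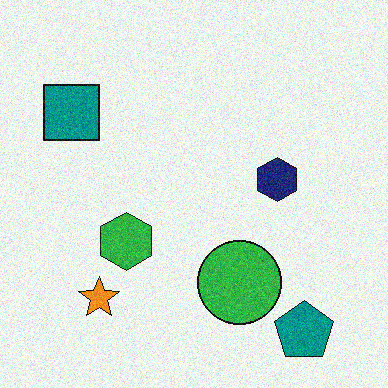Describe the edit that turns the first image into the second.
The second image is the first degraded with moderate additive noise.

Random speckle covers the whole image, including the flat background.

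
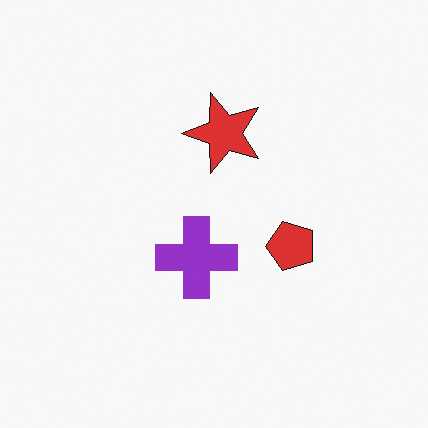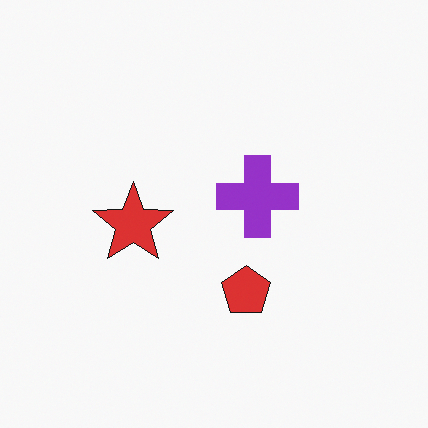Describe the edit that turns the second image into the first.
The transformation is: transposed (reflected across the top-left ↔ bottom-right diagonal).

Shapes have swapped their row and column positions — what was in the top-right is now in the bottom-left — a diagonal reflection.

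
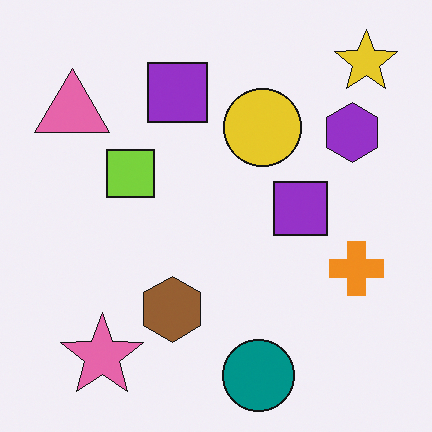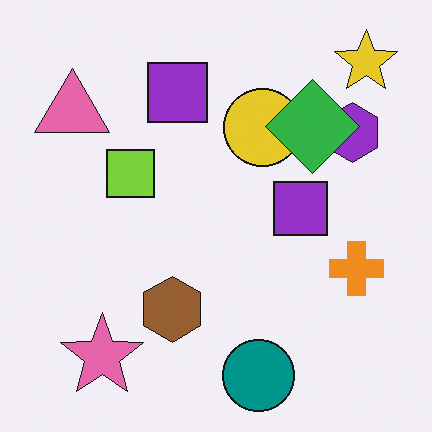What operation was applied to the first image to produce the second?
The image was overlaid with an additional green diamond.

A green diamond appears in the second image that is absent from the first.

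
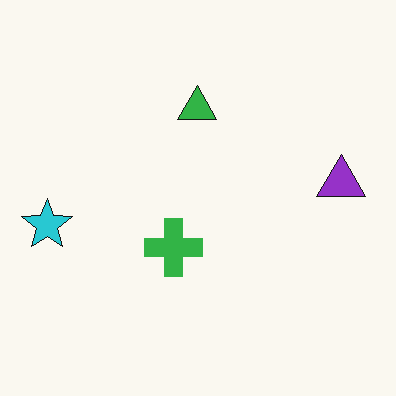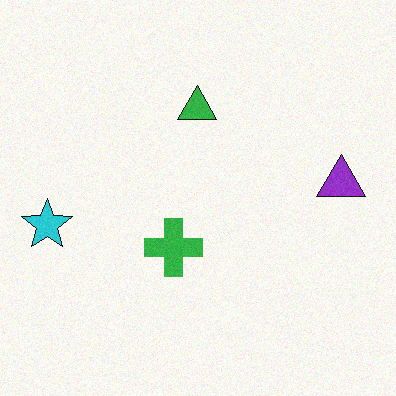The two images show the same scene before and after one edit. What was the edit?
This is the original image degraded with light additive noise.

Random speckle covers the whole image, including the flat background.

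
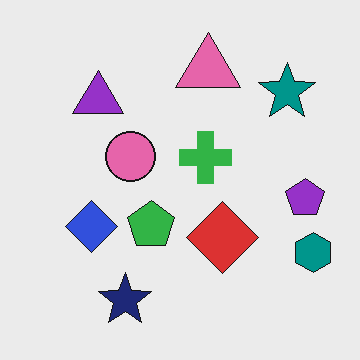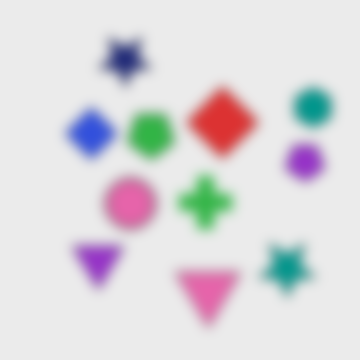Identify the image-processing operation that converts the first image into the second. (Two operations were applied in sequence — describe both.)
The image was heavily blurred, then flipped vertically (top ↔ bottom).

Shape edges and outlines are uniformly softened across the whole image. The navy star is in the bottom of the first image and the top of the second — shapes on opposite sides of the horizontal midline have swapped in a mirror flip.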